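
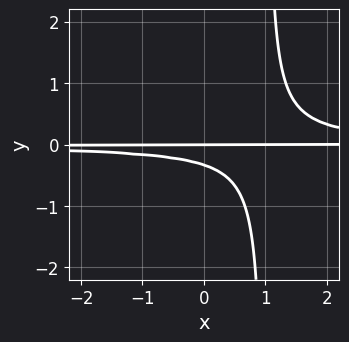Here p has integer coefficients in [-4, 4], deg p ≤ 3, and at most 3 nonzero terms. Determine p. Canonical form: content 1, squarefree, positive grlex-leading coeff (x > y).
3*x*y^2 - 3*y^2 - y

First, the degree is 3 — the shape is more complex than any degree-2 curve.
Then, observable constraints: every point of the x-axis in the box is on the curve; it crosses the y-axis at the gridline y = 0.
Finally, solving for integer coefficients yields p as stated.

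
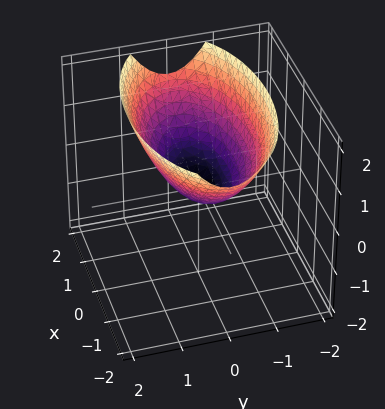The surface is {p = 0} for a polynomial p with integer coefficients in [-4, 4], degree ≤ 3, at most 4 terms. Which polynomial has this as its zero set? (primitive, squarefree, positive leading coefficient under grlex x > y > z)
x^2 + 3*y^2 - 3*z

1. The degree is 2 — a single bowl opening along one axis; a quadric.
2. Symmetries: mirror symmetry y ↦ −y ⇒ only even powers of y; mirror symmetry x ↦ −x ⇒ only even powers of x.
3. Against the integer gridlines: one z-axis crossing is at z = 0; it crosses the y-axis at the gridline y = 0; one x-axis crossing is at x = 0.
4. Solving for integer coefficients yields p as stated.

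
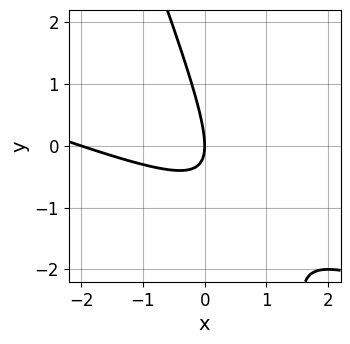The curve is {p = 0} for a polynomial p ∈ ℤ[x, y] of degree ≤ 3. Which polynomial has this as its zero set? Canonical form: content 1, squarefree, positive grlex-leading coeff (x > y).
(a) Degree: the shape is more complex than any degree-1 curve, so deg p = 2.
(b) Observable constraints: one y-axis crossing is at y = 0; the x-axis gridline crossings are at x ∈ {-2, 0}.
(c) Solving for integer coefficients yields p as stated.

x^2 + 3*x*y + y^2 + 2*x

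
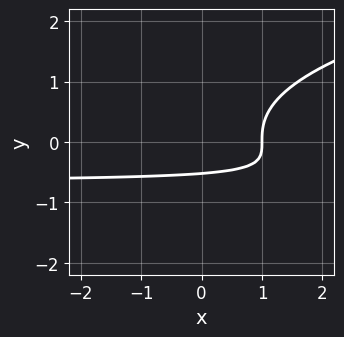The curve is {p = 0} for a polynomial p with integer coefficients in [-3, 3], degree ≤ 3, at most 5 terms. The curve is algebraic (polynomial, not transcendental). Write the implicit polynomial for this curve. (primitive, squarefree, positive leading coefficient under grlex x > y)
(a) Degree: a generic line meets the curve in up to 3 points, so deg p = 3.
(b) Reading off the gridlines: it crosses the x-axis at the gridline x = 1.
(c) The integer polynomial consistent with all of this is the stated p.

3*y^3 - 3*x*y - 2*x + 3*y + 2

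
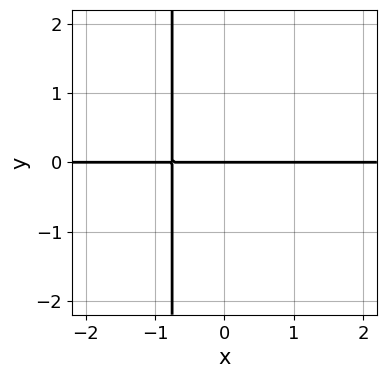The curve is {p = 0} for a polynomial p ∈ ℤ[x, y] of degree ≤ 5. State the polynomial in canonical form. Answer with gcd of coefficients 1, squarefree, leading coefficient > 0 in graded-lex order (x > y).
x^3*y - x^2*y + y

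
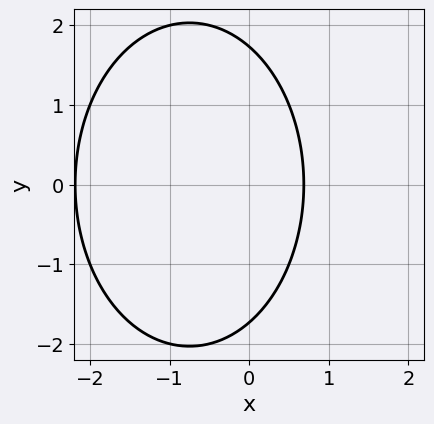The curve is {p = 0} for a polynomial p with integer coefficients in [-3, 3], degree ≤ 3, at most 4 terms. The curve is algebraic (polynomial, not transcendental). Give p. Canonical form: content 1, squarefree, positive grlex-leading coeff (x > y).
First, deg p = 2. The shape is more complex than any degree-1 curve.
Next, symmetries: mirror symmetry y ↦ −y ⇒ only even powers of y.
Finally, the integer polynomial consistent with all of this is the stated p.

2*x^2 + y^2 + 3*x - 3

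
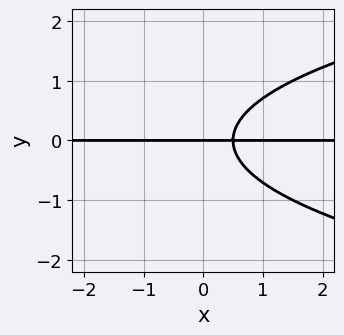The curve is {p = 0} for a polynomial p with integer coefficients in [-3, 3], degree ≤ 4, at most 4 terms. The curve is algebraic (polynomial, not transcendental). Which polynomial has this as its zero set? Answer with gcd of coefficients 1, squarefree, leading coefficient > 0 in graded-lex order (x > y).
(a) deg p = 3.
(b) Checking where it meets the axes: the visible x-axis segment lies entirely on the curve; one y-axis crossing is at y = 0.
(c) The integer polynomial consistent with all of this is the stated p.

2*y^3 - 2*x*y + y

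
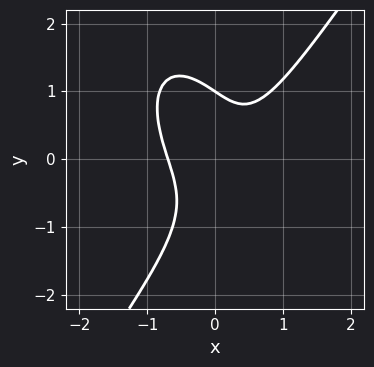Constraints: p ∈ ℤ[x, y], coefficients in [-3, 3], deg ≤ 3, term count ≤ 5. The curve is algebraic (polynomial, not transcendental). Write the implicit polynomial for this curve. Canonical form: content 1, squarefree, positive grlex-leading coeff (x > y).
3*x^3 - y^3 - 2*x*y + 1

First, degree: a generic line meets the curve in up to 3 points, so deg p = 3.
Then, from the visible intercepts: one y-axis crossing is at y = 1.
Finally, matching integer coefficients to the picture gives p.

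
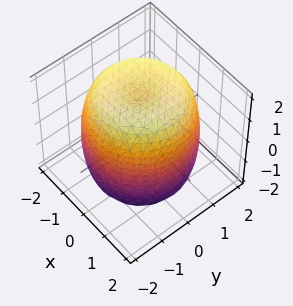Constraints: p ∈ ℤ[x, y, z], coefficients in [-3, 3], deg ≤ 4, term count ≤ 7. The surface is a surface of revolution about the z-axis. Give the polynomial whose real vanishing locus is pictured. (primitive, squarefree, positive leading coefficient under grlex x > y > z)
The degree is 4 — a generic line meets the surface in up to 4 points.
By symmetry, every cross-section ⟂ z is a circle, so x, y appear only via x² + y².
Observable constraints: a circular section at z = 2 has radius exactly 1.
Together with the visible shape, these determine p as stated.

x^4 + 2*x^2*y^2 + y^4 - 2*x^2 - 2*y^2 + z^2 - 3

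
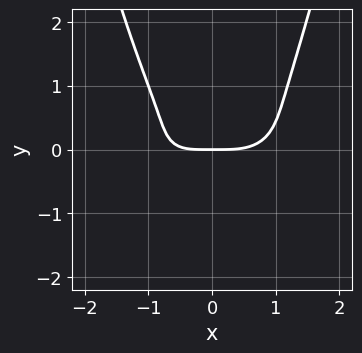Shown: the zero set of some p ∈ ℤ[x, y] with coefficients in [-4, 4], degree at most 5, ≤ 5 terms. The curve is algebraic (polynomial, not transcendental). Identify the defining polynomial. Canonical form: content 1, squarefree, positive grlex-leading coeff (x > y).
(a) Degree: a generic line meets the curve in up to 4 points, so deg p = 4.
(b) From the visible intercepts: one x-axis crossing is at x = 0; one y-axis crossing is at y = 0.
(c) These observations pin down the coefficients.

x^4 + 3*x^2*y^2 - 3*y^3 - x*y - 2*y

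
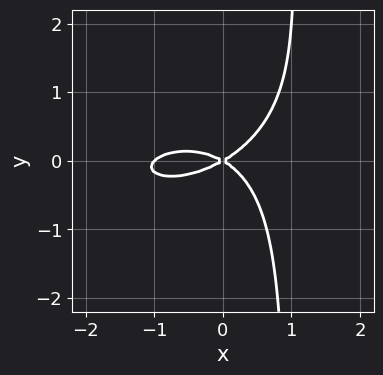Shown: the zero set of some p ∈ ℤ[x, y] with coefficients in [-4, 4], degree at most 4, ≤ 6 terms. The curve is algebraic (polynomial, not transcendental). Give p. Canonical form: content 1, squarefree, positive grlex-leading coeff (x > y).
x^3 - x^2*y + 3*x*y^2 + x^2 - 3*y^2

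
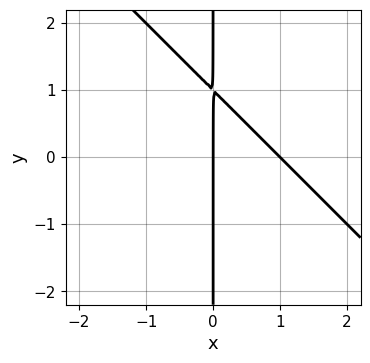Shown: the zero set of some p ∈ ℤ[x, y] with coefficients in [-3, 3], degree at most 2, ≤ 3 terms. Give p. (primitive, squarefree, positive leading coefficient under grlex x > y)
(a) deg p = 2. A generic line meets the curve in up to 2 points.
(b) From the axis intercepts and sections: among the integer gridlines, it crosses the x-axis at x ∈ {0, 1}; the visible y-axis segment lies entirely on the curve.
(c) Matching integer coefficients to the picture gives p.

x^2 + x*y - x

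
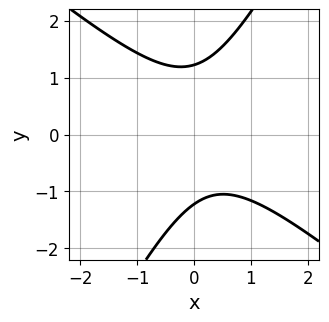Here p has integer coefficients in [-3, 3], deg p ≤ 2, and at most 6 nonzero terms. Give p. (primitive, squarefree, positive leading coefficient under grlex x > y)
(a) Degree: a generic line meets the curve in up to 2 points, so deg p = 2.
(b) Against the integer gridlines: the curve avoids every integer x-axis point in the box.
(c) The integer polynomial consistent with all of this is the stated p.

3*x^2 + 2*x*y - 2*y^2 - x + 3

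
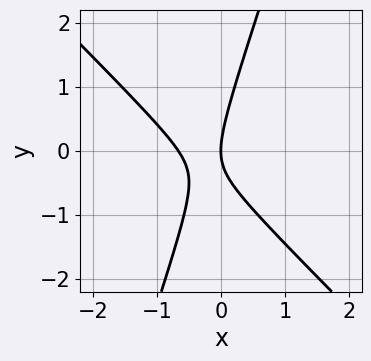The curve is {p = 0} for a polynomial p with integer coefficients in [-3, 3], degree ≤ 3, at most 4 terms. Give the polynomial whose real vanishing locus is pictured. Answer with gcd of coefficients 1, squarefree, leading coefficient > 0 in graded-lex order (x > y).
3*x^2 + 2*x*y - y^2 + 2*x

(a) The degree is 2 — no degree-1 curve has this shape.
(b) Reading off the gridlines: one x-axis crossing is at x = 0; it meets the y-axis at y = 0 (among the integer gridlines).
(c) Together with the visible shape, these determine p as stated.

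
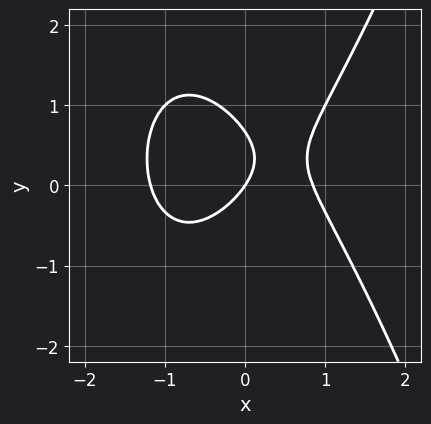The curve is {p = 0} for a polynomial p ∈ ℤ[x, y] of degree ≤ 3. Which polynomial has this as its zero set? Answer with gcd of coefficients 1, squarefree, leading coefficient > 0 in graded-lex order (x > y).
3*x^3 + x^2 - 3*y^2 - 3*x + 2*y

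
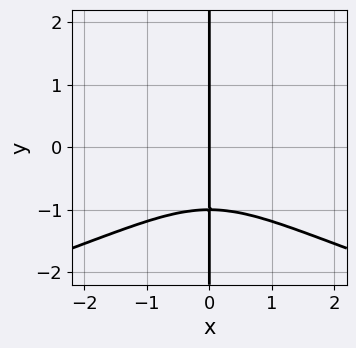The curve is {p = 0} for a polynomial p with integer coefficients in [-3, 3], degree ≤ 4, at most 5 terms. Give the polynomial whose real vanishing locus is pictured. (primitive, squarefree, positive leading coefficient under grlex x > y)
3*x*y^3 + 2*x^3 + 3*x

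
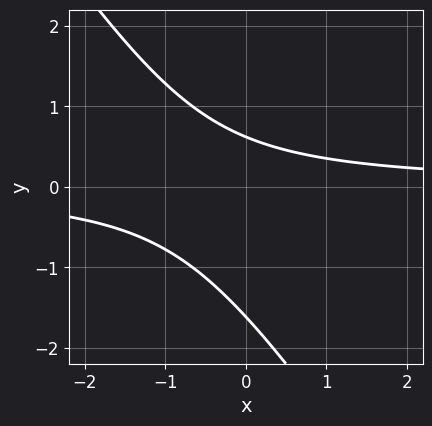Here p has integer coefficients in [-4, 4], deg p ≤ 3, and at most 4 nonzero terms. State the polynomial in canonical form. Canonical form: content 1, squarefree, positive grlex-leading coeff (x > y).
First, the degree is 2 — no degree-1 curve has this shape.
Then, against the integer gridlines: it misses every integer gridline on the x-axis.
Finally, matching integer coefficients to the picture gives p.

3*x*y + 2*y^2 + 2*y - 2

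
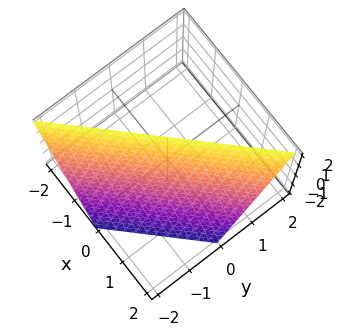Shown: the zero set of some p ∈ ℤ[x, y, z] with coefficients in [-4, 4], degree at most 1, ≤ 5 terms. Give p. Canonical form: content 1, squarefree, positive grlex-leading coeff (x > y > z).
2*x - 2*y + z - 2

First, deg p = 1. The surface is flat (a plane).
Next, observable constraints: it crosses the y-axis at the gridline y = -1; it crosses the z-axis at the gridline z = 2.
Finally, solving for integer coefficients yields p as stated. Check: (1, 0, 0) on the x-axis lies on the surface, and p(1, 0, 0) = 0. ✓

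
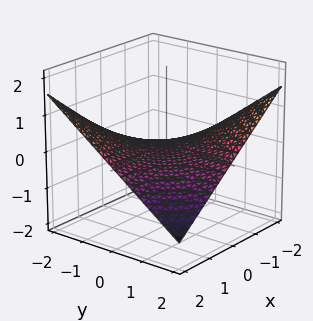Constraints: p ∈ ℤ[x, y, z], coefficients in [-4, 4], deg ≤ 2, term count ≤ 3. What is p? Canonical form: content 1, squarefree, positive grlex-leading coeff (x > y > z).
(a) The degree is 2 — a saddle surface; a quadric.
(b) From the axis intercepts and sections: it meets the z-axis at z = 0 (among the integer gridlines); every point of the x-axis in the box is on the surface; the visible y-axis segment lies entirely on the surface.
(c) Together with the visible shape, these determine p as stated.

x*y + 3*z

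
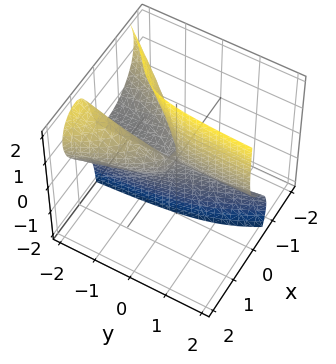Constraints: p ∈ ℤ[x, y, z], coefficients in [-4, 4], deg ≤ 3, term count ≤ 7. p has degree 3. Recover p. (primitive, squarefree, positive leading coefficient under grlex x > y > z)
3*x^3 + 3*x*y*z + 3*x*z^2 + 2*x*y - y*z

(a) Degree: a generic line meets the surface in up to 3 points, so deg p = 3.
(b) Reading off the gridlines: every point of the z-axis in the box is on the surface; it crosses the x-axis at the gridline x = 0.
(c) Matching integer coefficients to the picture gives p. Check: (0, -2, 0) on the y-axis lies on the surface, and p(0, -2, 0) = 0. ✓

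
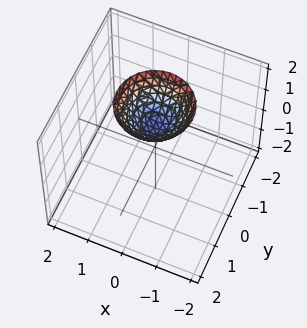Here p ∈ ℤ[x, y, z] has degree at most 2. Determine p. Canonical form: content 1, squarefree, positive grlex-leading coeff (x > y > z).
x^2 + y^2 - z + 1

1. The degree is 2 — a generic line meets the surface in up to 2 points.
2. Symmetry: the surface is invariant under rotation about z: p = q(x² + y², z).
3. From the visible intercepts: the surface avoids every integer y-axis point in the box; one z-axis crossing is at z = 1; a circular section at z = 2 has radius exactly 1.
4. Assembling these constraints gives the stated polynomial.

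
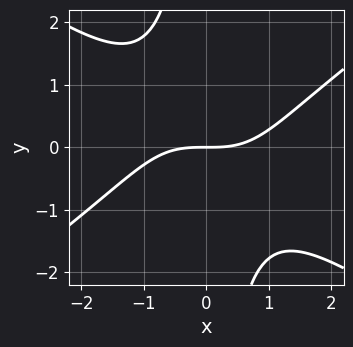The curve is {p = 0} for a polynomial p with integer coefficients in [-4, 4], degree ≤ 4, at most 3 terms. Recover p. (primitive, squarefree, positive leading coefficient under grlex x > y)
Degree: the shape is more complex than any degree-2 curve, so deg p = 3.
From the visible intercepts: it meets the y-axis at y = 0 (among the integer gridlines); it crosses the x-axis at the gridline x = 0.
Matching integer coefficients to the picture gives p.

x^3 - 2*x*y^2 - 3*y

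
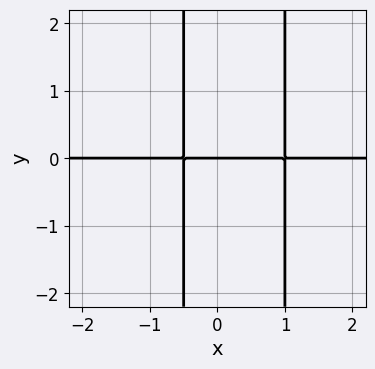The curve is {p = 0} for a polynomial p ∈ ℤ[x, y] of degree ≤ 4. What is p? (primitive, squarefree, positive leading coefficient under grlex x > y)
2*x^2*y - x*y - y

1. The degree is 3 — a generic line meets the curve in up to 3 points.
2. From the visible intercepts: the visible x-axis segment lies entirely on the curve; one y-axis crossing is at y = 0.
3. Together with the visible shape, these determine p as stated.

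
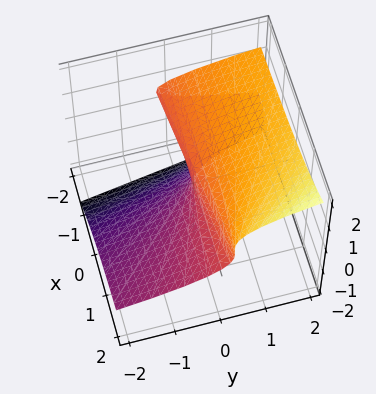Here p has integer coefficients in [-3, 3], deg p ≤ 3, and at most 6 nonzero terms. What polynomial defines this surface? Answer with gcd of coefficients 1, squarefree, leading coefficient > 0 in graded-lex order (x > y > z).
3*x*z^2 - 3*z^3 - 2*x*z + 3*y

deg p = 3. The shape is more complex than any degree-2 surface.
Checking where it meets the axes: it meets the y-axis at y = 0 (among the integer gridlines); every point of the x-axis in the box is on the surface.
The integer polynomial consistent with all of this is the stated p.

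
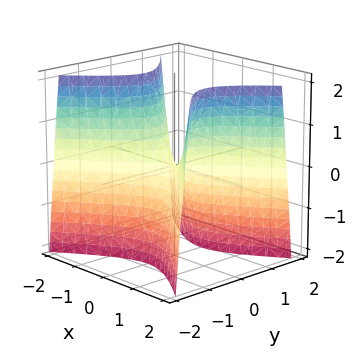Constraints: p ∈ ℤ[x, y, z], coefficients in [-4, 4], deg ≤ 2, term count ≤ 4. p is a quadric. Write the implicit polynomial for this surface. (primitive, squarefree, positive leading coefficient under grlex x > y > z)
2*x^2 - 3*y^2 - z

(a) deg p = 2.
(b) Symmetries: mirror symmetry x ↦ −x ⇒ only even powers of x; it's symmetric under y → −y, forcing even powers of y.
(c) Reading off the gridlines: it crosses the z-axis at the gridline z = 0; it crosses the x-axis at the gridline x = 0.
(d) The integer polynomial consistent with all of this is the stated p.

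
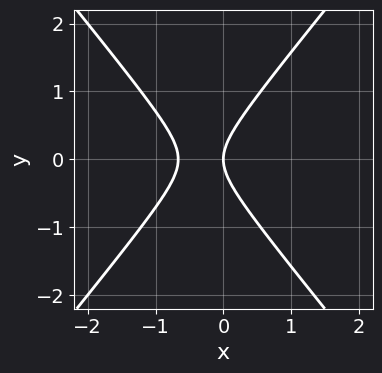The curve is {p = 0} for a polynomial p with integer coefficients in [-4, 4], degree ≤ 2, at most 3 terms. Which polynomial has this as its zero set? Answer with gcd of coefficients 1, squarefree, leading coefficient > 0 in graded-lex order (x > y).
First, degree: no degree-1 curve has this shape, so deg p = 2.
Then, symmetries: it's symmetric under y → −y, forcing even powers of y.
Next, from the axis intercepts and sections: it crosses the y-axis at the gridline y = 0; one x-axis crossing is at x = 0.
Finally, together with the visible shape, these determine p as stated.

3*x^2 - 2*y^2 + 2*x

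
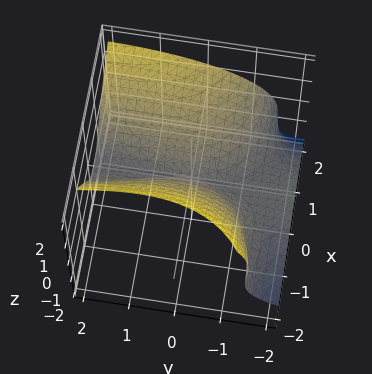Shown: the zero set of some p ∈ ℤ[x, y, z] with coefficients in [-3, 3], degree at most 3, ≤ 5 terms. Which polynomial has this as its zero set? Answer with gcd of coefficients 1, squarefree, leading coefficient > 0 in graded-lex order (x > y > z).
Degree: no degree-2 surface has this shape, so deg p = 3.
Reading off the gridlines: every point of the y-axis in the box is on the surface; it crosses the z-axis at the gridline z = 0; it crosses the x-axis at the gridline x = 0.
The integer polynomial consistent with all of this is the stated p.

2*x^2*y - 2*x*z^2 - y^2*z - 2*z^3 + 3*x^2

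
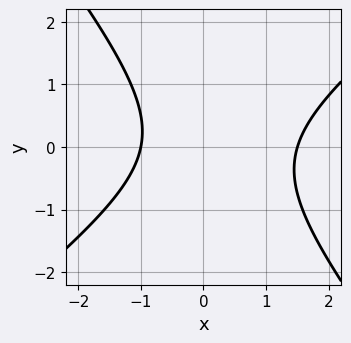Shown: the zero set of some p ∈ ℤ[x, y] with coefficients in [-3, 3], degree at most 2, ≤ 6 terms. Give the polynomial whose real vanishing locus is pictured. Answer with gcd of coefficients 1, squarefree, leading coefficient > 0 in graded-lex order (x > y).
2*x^2 - x*y - 2*y^2 - x - 3

deg p = 2. A generic line meets the curve in up to 2 points.
Checking where it meets the axes: one x-axis crossing is at x = -1; the curve avoids every integer y-axis point in the box.
Putting this together gives p.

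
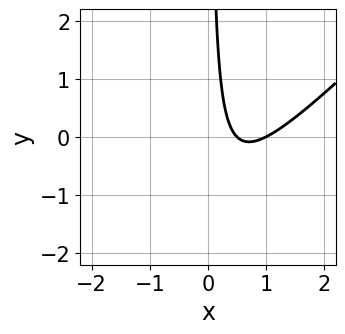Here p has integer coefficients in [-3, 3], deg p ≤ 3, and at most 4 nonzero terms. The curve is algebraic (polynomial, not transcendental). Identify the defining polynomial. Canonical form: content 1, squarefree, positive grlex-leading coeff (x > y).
2*x^2 - 2*x*y - 3*x + 1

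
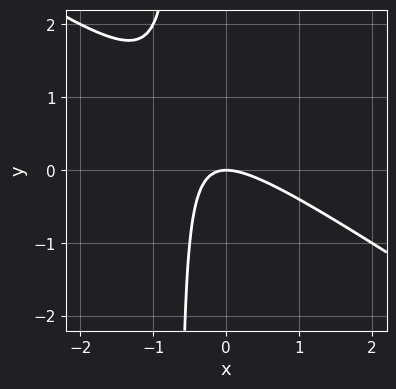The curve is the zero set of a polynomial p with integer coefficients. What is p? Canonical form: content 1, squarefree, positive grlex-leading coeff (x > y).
2*x^2 + 3*x*y + 2*y

(a) Degree: no degree-1 curve has this shape, so deg p = 2.
(b) Against the integer gridlines: it meets the x-axis at x = 0 (among the integer gridlines); it crosses the y-axis at the gridline y = 0.
(c) The integer polynomial consistent with all of this is the stated p.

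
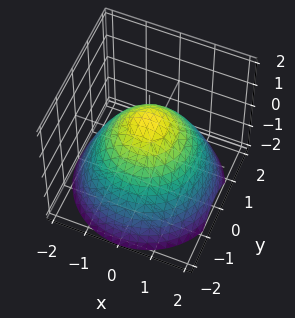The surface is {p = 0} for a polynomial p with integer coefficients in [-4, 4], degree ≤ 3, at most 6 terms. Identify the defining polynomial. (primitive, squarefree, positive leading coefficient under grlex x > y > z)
1. The degree is 2 — the shape is more complex than any degree-1 surface.
2. Symmetries: every cross-section ⟂ z is a circle, so x, y appear only via x² + y².
3. Against the integer gridlines: a circular section at z = -1 has radius between 1 and 2; one z-axis crossing is at z = 1.
4. These observations pin down the coefficients.

2*x^2 + 2*y^2 + 3*z - 3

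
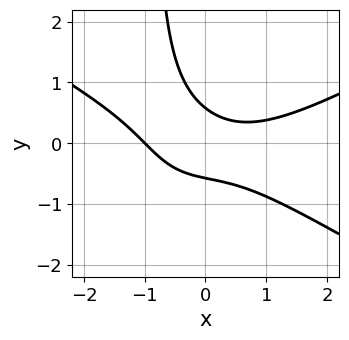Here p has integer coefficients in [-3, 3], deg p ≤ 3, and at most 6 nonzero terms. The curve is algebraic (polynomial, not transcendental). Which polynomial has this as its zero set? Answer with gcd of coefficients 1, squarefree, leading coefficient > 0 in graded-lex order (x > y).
(a) Degree: no degree-2 curve has this shape, so deg p = 3.
(b) Against the integer gridlines: one x-axis crossing is at x = -1.
(c) Matching integer coefficients to the picture gives p.

x^3 - 3*x*y^2 - 3*x*y - 3*y^2 + 1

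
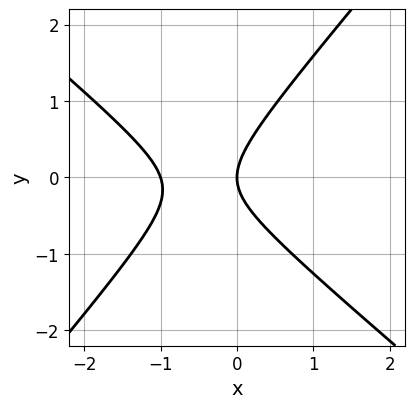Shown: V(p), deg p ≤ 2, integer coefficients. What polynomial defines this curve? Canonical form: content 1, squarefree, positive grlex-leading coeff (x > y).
1. Degree: the shape is more complex than any degree-1 curve, so deg p = 2.
2. Observable constraints: one y-axis crossing is at y = 0; the x-axis gridline crossings are at x ∈ {-1, 0}.
3. Matching integer coefficients to the picture gives p.

3*x^2 + x*y - 3*y^2 + 3*x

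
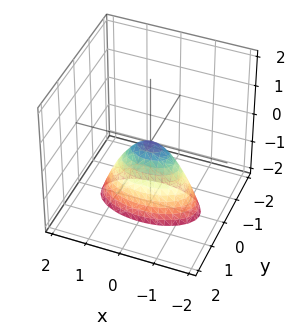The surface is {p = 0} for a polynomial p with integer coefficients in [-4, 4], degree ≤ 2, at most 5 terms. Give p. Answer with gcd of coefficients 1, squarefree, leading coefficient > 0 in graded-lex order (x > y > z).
x^2 + 3*y^2 + z

First, the degree is 2 — a paraboloid; a quadric.
Then, symmetries: it's symmetric under x → −x, forcing even powers of x; mirror symmetry y ↦ −y ⇒ only even powers of y.
Then, from the visible intercepts: one x-axis crossing is at x = 0; it meets the z-axis at z = 0 (among the integer gridlines); it crosses the y-axis at the gridline y = 0.
Finally, these observations pin down the coefficients.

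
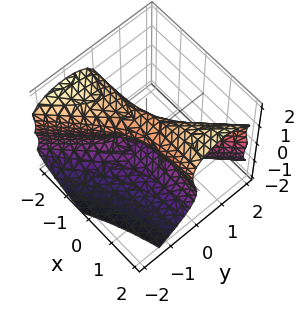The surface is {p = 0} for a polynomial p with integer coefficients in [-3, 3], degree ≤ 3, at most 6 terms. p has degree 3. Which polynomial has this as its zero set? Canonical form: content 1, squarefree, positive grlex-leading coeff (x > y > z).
1. deg p = 3. No degree-2 surface has this shape.
2. Checking where it meets the axes: one y-axis crossing is at y = 0; every point of the x-axis in the box is on the surface.
3. Fitting integer coefficients to these (and the overall shape) gives p. Check: (0, 0, -1) on the z-axis lies on the surface, and p(0, 0, -1) = 0. ✓

z^3 - 2*x*y + 2*y^2 - z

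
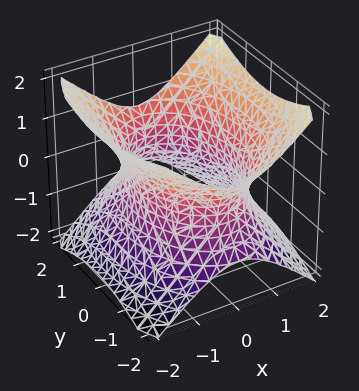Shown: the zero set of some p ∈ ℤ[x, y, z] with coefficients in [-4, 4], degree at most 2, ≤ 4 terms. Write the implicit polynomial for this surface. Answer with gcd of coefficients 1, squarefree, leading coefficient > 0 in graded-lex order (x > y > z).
Degree: one connected sheet with a waist; a quadric, so deg p = 2.
Symmetries: it's symmetric under z → −z, forcing even powers of z; mirror symmetry y ↦ −y ⇒ only even powers of y; mirror symmetry x ↦ −x ⇒ only even powers of x.
Checking where it meets the axes: it misses every integer gridline on the z-axis.
These observations pin down the coefficients.

2*x^2 + y^2 - 2*z^2 - 3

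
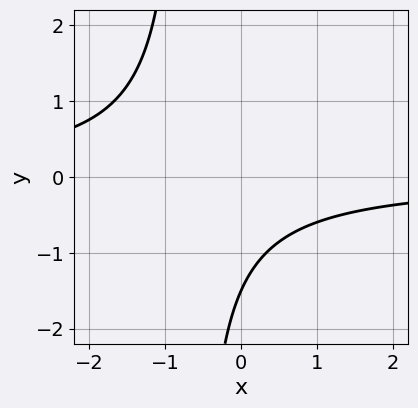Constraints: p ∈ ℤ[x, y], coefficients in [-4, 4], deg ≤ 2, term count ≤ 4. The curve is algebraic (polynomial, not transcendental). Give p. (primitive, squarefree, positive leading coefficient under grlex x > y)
The degree is 2 — a generic line meets the curve in up to 2 points.
Observable constraints: the curve avoids every integer x-axis point in the box.
Fitting integer coefficients to these (and the overall shape) gives p.

3*x*y + 2*y + 3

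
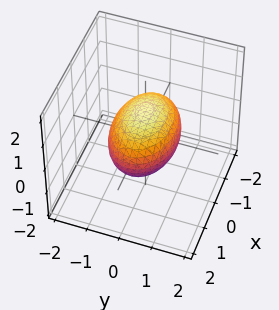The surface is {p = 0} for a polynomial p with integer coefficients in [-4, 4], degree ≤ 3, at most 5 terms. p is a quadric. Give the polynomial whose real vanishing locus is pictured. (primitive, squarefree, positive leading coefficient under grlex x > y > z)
Degree: bounded and convex; a quadric, so deg p = 2.
Symmetries: the x ↦ −x reflection is a symmetry, so x appears only in even powers; mirror symmetry z ↦ −z ⇒ only even powers of z; the y ↦ −y reflection is a symmetry, so y appears only in even powers.
Against the integer gridlines: the z-axis gridline crossings are at z ∈ {-1, 1}; among the integer gridlines, it crosses the y-axis at y ∈ {-1, 1}.
Putting this together gives p.

x^2 + 2*y^2 + 2*z^2 - 2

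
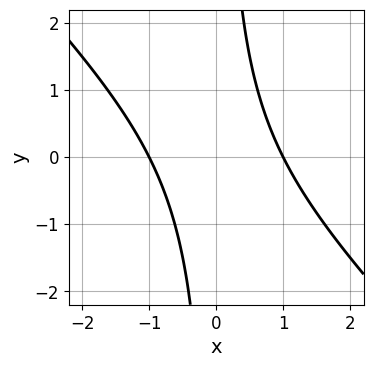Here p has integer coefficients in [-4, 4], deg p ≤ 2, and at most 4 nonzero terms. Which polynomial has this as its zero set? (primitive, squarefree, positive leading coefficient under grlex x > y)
x^2 + x*y - 1

(a) deg p = 2.
(b) From the visible intercepts: it misses every integer gridline on the y-axis; the x-axis gridline crossings are at x ∈ {-1, 1}.
(c) Solving for integer coefficients yields p as stated.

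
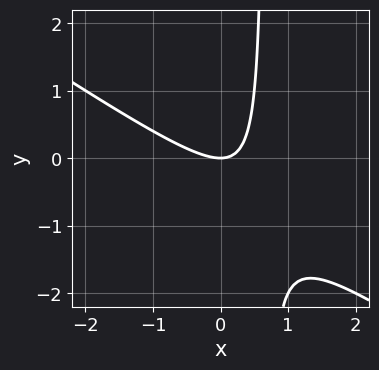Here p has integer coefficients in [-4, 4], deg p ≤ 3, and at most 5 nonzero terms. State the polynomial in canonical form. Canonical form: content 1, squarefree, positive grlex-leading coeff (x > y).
The degree is 2 — a generic line meets the curve in up to 2 points.
Reading off the gridlines: one y-axis crossing is at y = 0; one x-axis crossing is at x = 0.
Assembling these constraints gives the stated polynomial.

2*x^2 + 3*x*y - 2*y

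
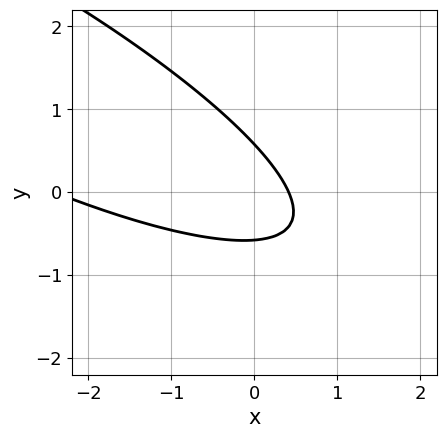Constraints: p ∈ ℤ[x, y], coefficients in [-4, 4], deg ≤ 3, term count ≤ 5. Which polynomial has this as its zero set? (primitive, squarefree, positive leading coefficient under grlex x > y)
1. Degree: no degree-1 curve has this shape, so deg p = 2.
2. Putting this together gives p.

x^2 + 3*x*y + 3*y^2 + 2*x - 1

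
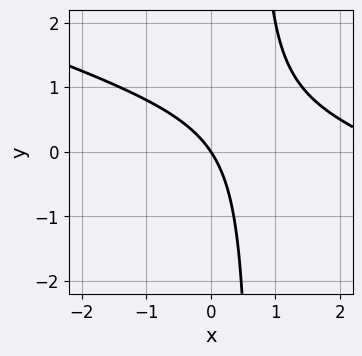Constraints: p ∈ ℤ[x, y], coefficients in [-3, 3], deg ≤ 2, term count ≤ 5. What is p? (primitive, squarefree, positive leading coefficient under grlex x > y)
(a) Degree: the shape is more complex than any degree-1 curve, so deg p = 2.
(b) Observable constraints: it crosses the x-axis at the gridline x = 0; one y-axis crossing is at y = 0.
(c) Putting this together gives p.

x^2 + 3*x*y - 3*x - 2*y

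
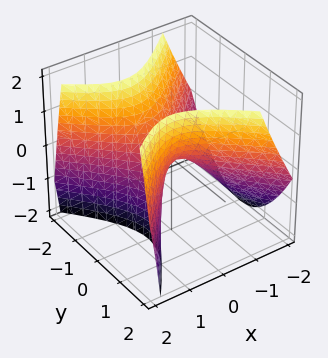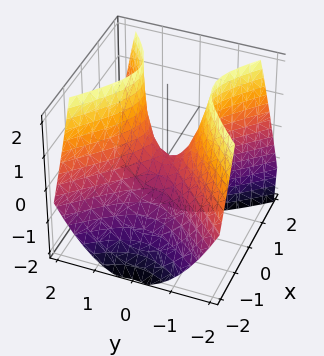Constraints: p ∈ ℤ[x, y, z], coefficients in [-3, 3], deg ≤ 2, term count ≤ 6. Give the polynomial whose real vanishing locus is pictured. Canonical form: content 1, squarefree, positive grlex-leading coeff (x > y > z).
(a) Degree: the shape is more complex than any degree-1 surface, so deg p = 2.
(b) Against the integer gridlines: it meets the z-axis at z = 0 (among the integer gridlines); one y-axis crossing is at y = 0; one x-axis crossing is at x = 0.
(c) Together with the visible shape, these determine p as stated.

3*x^2 - 2*x*z - 3*y^2 + 2*z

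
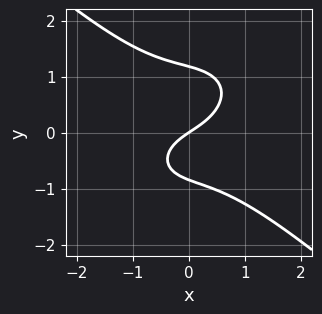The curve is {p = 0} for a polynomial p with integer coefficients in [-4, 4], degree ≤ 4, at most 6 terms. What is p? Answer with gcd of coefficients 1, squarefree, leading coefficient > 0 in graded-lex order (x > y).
2*x^3 + 3*y^3 - y^2 + 2*x - 3*y

1. Degree: no degree-2 curve has this shape, so deg p = 3.
2. From the axis intercepts and sections: it crosses the x-axis at the gridline x = 0; it meets the y-axis at y = 0 (among the integer gridlines).
3. Together with the visible shape, these determine p as stated.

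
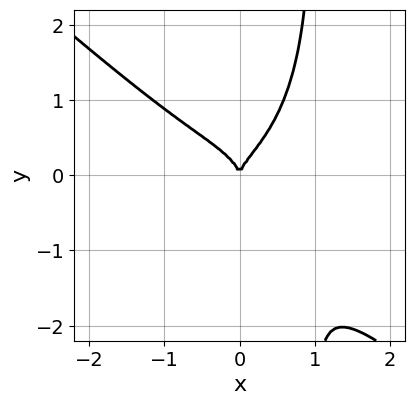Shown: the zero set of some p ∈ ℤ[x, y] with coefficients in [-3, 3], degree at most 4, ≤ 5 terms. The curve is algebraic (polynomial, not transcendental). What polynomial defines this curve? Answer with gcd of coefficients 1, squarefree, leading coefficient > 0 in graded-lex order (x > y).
3*x^4 + x^3*y + 3*x*y^3 - 3*y^3 + 2*x^2

First, deg p = 4. A generic line meets the curve in up to 4 points.
Next, against the integer gridlines: it meets the y-axis at y = 0 (among the integer gridlines); it crosses the x-axis at the gridline x = 0.
Finally, together with the visible shape, these determine p as stated.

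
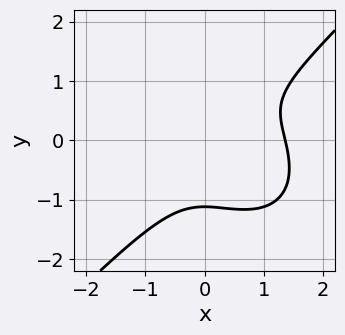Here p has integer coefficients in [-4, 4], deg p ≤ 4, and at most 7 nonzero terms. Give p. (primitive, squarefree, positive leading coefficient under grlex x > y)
1. The degree is 3 — a generic line meets the curve in up to 3 points.
2. Solving for integer coefficients yields p as stated.

3*x^3 - 3*y^3 - 3*x^2 + 2*y - 2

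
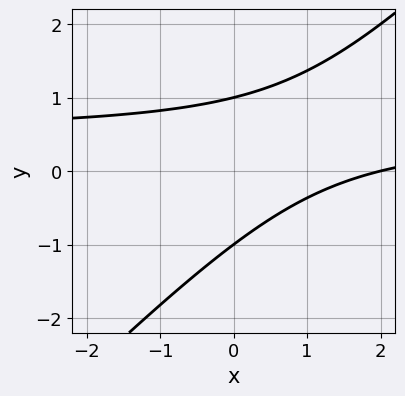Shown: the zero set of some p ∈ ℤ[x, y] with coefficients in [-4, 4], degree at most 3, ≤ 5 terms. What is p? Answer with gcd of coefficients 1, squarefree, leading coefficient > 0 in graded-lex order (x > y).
2*x*y - 2*y^2 - x + 2

deg p = 2.
From the axis intercepts and sections: it meets the x-axis at x = 2 (among the integer gridlines); among the integer gridlines, it crosses the y-axis at y ∈ {-1, 1}.
Matching integer coefficients to the picture gives p.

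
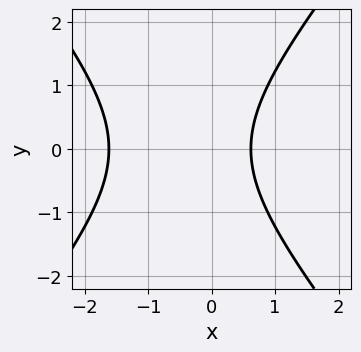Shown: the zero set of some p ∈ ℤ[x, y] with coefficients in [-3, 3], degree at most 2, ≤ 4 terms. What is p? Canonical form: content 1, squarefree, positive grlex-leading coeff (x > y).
3*x^2 - 2*y^2 + 3*x - 3

The degree is 2 — a generic line meets the curve in up to 2 points.
Symmetries: it's symmetric under y → −y, forcing even powers of y.
From the axis intercepts and sections: it misses every integer gridline on the y-axis.
Together with the visible shape, these determine p as stated.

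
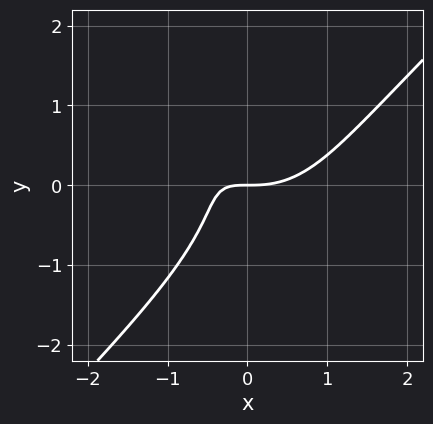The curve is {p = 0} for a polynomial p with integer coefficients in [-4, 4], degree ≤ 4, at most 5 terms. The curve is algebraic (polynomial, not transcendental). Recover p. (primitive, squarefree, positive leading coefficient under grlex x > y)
deg p = 3. The shape is more complex than any degree-2 curve.
Reading off the gridlines: one y-axis crossing is at y = 0; one x-axis crossing is at x = 0.
Putting this together gives p.

2*x^3 - 2*y^3 - 3*x*y - 2*y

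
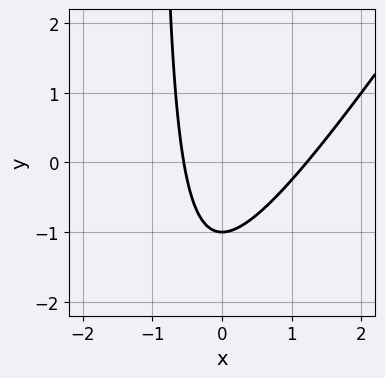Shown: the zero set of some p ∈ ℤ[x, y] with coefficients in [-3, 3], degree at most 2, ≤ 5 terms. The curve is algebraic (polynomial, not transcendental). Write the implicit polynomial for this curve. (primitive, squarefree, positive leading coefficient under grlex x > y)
3*x^2 - 2*x*y - 2*x - 2*y - 2

First, degree: a generic line meets the curve in up to 2 points, so deg p = 2.
Then, checking where it meets the axes: it crosses the y-axis at the gridline y = -1.
Finally, putting this together gives p.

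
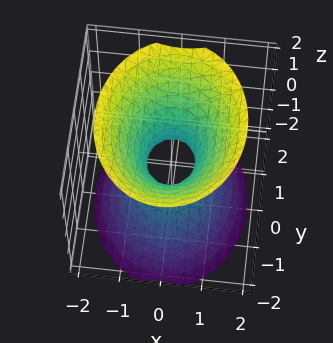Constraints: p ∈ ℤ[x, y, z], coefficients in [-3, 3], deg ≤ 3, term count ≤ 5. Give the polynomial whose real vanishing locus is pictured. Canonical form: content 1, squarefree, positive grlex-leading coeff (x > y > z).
1. Degree: one connected sheet with a waist; a quadric, so deg p = 2.
2. Symmetries: the z ↦ −z reflection is a symmetry, so z appears only in even powers; the y ↦ −y reflection is a symmetry, so y appears only in even powers; it's symmetric under x → −x, forcing even powers of x.
3. From the visible intercepts: no z-intercept at any integer in the box.
4. Assembling these constraints gives the stated polynomial.

3*x^2 + 2*y^2 - 2*z^2 - 1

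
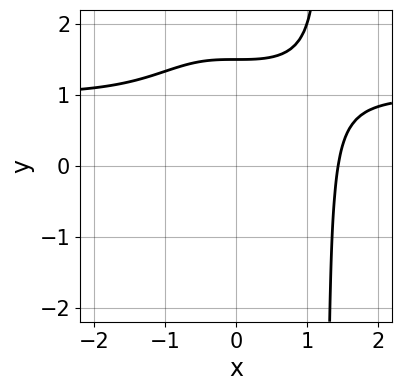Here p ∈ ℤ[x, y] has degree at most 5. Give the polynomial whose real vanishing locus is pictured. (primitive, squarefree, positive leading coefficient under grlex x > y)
x^3*y - x^3 - 2*y + 3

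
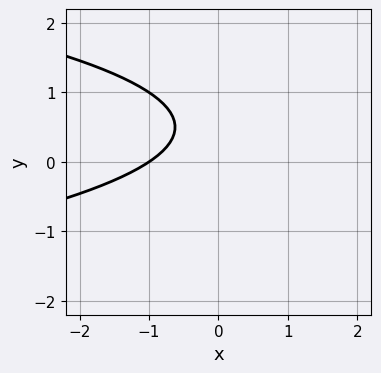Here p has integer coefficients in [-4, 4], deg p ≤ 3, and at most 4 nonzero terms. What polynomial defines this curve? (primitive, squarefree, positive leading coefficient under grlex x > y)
(a) The degree is 2 — the shape is more complex than any degree-1 curve.
(b) From the axis intercepts and sections: one x-axis crossing is at x = -1; it misses every integer gridline on the y-axis.
(c) Together with the visible shape, these determine p as stated.

3*y^2 + 2*x - 3*y + 2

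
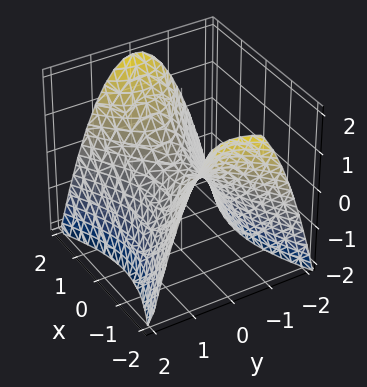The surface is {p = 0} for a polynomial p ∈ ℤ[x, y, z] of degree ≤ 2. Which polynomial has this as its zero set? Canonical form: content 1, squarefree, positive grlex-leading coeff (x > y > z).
x^2 - 2*y^2 - 2*z

First, the degree is 2 — a saddle surface; a quadric.
Then, symmetries: it's symmetric under x → −x, forcing even powers of x; mirror symmetry y ↦ −y ⇒ only even powers of y.
Then, from the axis intercepts and sections: it meets the z-axis at z = 0 (among the integer gridlines); it crosses the x-axis at the gridline x = 0.
Finally, putting this together gives p.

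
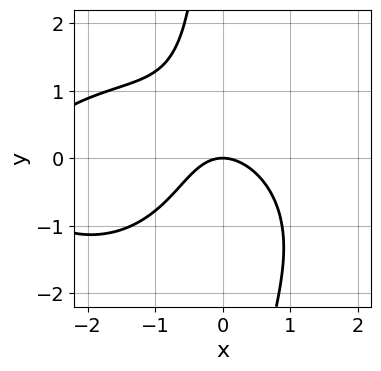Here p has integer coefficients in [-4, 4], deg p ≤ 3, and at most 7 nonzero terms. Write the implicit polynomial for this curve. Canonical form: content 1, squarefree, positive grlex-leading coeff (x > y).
First, deg p = 3. A generic line meets the curve in up to 3 points.
Next, checking where it meets the axes: it crosses the y-axis at the gridline y = 0; it meets the x-axis at x = 0 (among the integer gridlines).
Finally, solving for integer coefficients yields p as stated.

x^3 + 2*x*y^2 + 3*x^2 + 2*x*y + 3*y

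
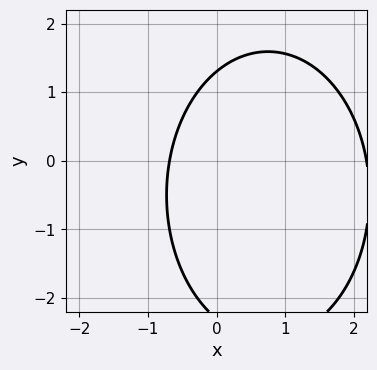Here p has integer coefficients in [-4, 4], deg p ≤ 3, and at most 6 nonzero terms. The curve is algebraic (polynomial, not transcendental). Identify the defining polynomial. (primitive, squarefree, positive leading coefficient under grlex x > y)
2*x^2 + y^2 - 3*x + y - 3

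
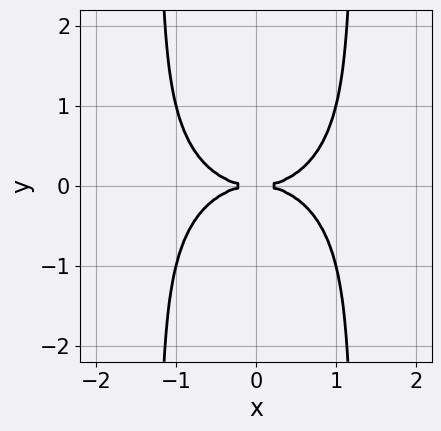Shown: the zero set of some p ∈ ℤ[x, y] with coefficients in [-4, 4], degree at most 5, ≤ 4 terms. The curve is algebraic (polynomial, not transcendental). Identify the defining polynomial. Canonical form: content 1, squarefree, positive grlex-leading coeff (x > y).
x^4 + 2*x^2*y^2 - 3*y^2

First, degree: no degree-3 curve has this shape, so deg p = 4.
Next, symmetries: mirror symmetry x ↦ −x ⇒ only even powers of x; the y ↦ −y reflection is a symmetry, so y appears only in even powers.
Then, against the integer gridlines: one y-axis crossing is at y = 0; it crosses the x-axis at the gridline x = 0.
Finally, putting this together gives p.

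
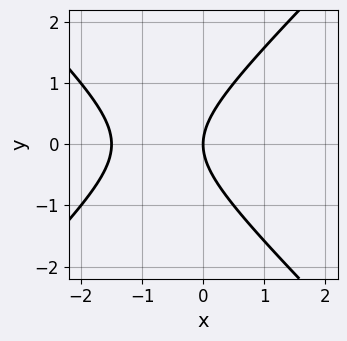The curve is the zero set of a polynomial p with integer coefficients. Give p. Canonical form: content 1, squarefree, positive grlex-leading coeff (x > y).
1. The degree is 2 — the shape is more complex than any degree-1 curve.
2. Symmetries: the y ↦ −y reflection is a symmetry, so y appears only in even powers.
3. Reading off the gridlines: one x-axis crossing is at x = 0; it crosses the y-axis at the gridline y = 0.
4. The integer polynomial consistent with all of this is the stated p.

2*x^2 - 2*y^2 + 3*x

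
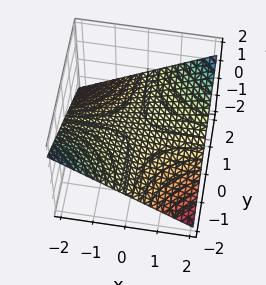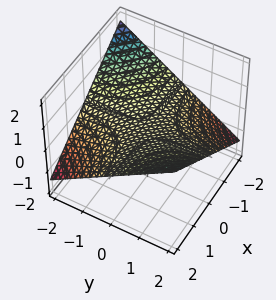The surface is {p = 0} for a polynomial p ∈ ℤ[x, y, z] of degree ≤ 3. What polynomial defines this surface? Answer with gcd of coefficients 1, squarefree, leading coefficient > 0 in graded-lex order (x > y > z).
x*y - 3*z

1. The degree is 2 — a hyperbolic paraboloid; a quadric.
2. From the visible intercepts: every point of the y-axis in the box is on the surface; it meets the z-axis at z = 0 (among the integer gridlines).
3. Together with the visible shape, these determine p as stated. Check: (2, 0, 0) on the x-axis lies on the surface, and p(2, 0, 0) = 0. ✓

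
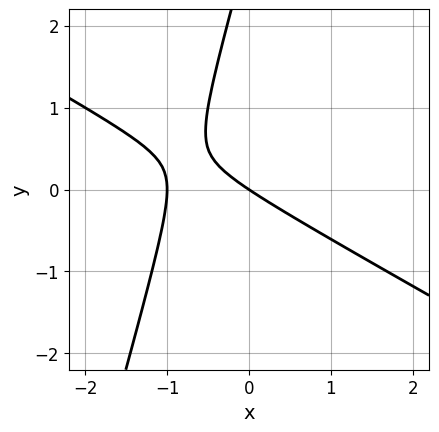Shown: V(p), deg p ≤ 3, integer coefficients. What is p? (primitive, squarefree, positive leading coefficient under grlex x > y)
Degree: the shape is more complex than any degree-1 curve, so deg p = 2.
From the axis intercepts and sections: it crosses the y-axis at the gridline y = 0; among the integer gridlines, it crosses the x-axis at x ∈ {-1, 0}.
Putting this together gives p.

2*x^2 + 3*x*y - y^2 + 2*x + 3*y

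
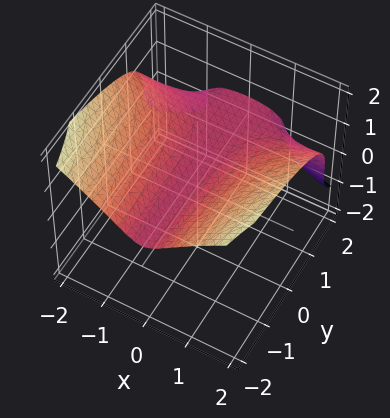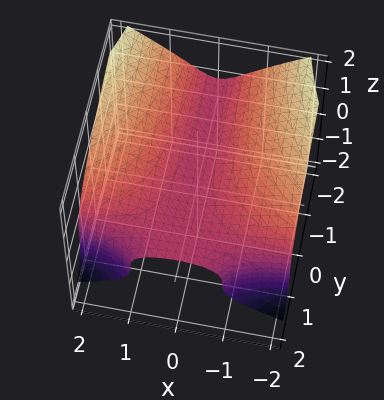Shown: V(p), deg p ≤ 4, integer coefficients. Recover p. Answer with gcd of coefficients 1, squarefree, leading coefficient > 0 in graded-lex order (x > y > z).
First, deg p = 3. The shape is more complex than any degree-2 surface.
Next, from the visible intercepts: no y-intercept at any integer in the box; the surface avoids every integer x-axis point in the box.
Finally, matching integer coefficients to the picture gives p.

2*x^2*y + 3*z^3 - 3*x^2 - 1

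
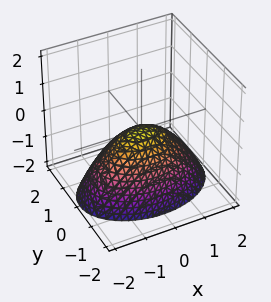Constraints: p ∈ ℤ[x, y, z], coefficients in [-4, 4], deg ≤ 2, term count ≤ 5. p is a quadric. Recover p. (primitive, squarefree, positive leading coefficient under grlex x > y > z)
First, deg p = 2. A single bowl opening along one axis; a quadric.
Then, symmetries: the x ↦ −x reflection is a symmetry, so x appears only in even powers; the y ↦ −y reflection is a symmetry, so y appears only in even powers.
Then, from the axis intercepts and sections: it meets the y-axis at y = 0 (among the integer gridlines); one z-axis crossing is at z = 0; it crosses the x-axis at the gridline x = 0.
Finally, fitting integer coefficients to these (and the overall shape) gives p.

x^2 + 2*y^2 + 2*z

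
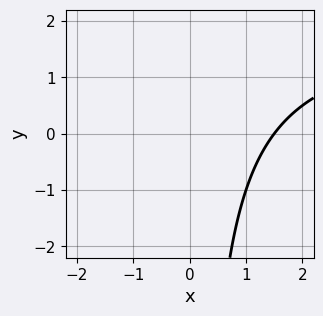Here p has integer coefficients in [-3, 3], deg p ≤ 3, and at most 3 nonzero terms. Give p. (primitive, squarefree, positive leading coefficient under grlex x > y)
1. The degree is 2 — no degree-1 curve has this shape.
2. Checking where it meets the axes: it misses every integer gridline on the y-axis.
3. Assembling these constraints gives the stated polynomial.

x*y - 2*x + 3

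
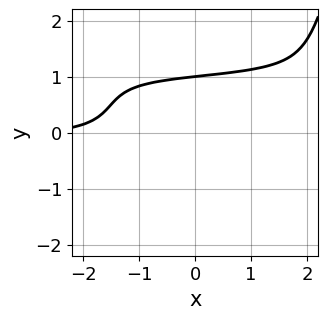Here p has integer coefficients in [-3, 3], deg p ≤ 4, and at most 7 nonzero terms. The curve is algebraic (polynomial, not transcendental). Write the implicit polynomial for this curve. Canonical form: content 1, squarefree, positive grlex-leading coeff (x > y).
First, the degree is 4 — a generic line meets the curve in up to 4 points.
Next, against the integer gridlines: no x-intercept at any integer in the box; it meets the y-axis at y = 1 (among the integer gridlines).
Finally, these observations pin down the coefficients.

2*x^2*y^2 - 2*x^2*y - 3*y^3 + x + 3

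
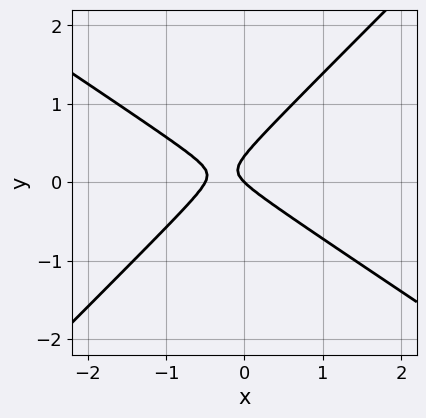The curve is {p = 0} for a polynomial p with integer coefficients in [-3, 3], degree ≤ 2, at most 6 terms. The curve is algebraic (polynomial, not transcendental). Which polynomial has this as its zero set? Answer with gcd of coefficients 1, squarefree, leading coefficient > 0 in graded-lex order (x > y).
First, deg p = 2. The shape is more complex than any degree-1 curve.
Next, reading off the gridlines: it crosses the x-axis at the gridline x = 0; it meets the y-axis at y = 0 (among the integer gridlines).
Finally, the integer polynomial consistent with all of this is the stated p.

2*x^2 + x*y - 3*y^2 + x + y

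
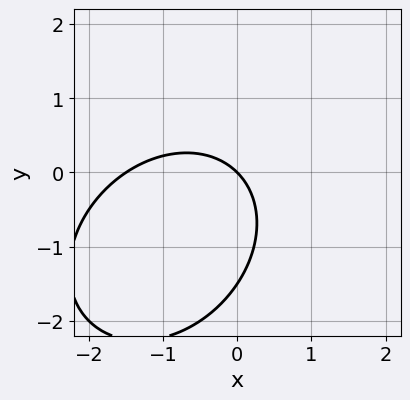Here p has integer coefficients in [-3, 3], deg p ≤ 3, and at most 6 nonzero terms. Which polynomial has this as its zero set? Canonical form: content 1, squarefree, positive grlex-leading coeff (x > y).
deg p = 2. No degree-1 curve has this shape.
Against the integer gridlines: it meets the y-axis at y = 0 (among the integer gridlines); it meets the x-axis at x = 0 (among the integer gridlines).
The integer polynomial consistent with all of this is the stated p.

2*x^2 - x*y + 2*y^2 + 3*x + 3*y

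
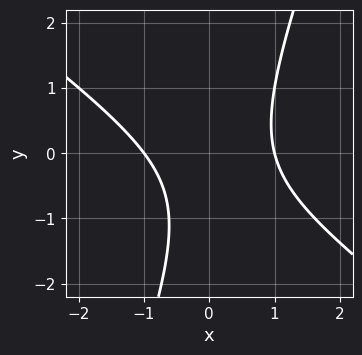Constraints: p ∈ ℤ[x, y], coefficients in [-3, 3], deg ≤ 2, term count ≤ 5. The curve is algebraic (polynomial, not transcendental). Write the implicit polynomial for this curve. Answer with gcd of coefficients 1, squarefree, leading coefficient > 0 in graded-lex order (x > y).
2*x^2 + 2*x*y - y^2 - y - 2

(a) Degree: a generic line meets the curve in up to 2 points, so deg p = 2.
(b) Reading off the gridlines: the x-axis gridline crossings are at x ∈ {-1, 1}; it misses every integer gridline on the y-axis.
(c) These observations pin down the coefficients.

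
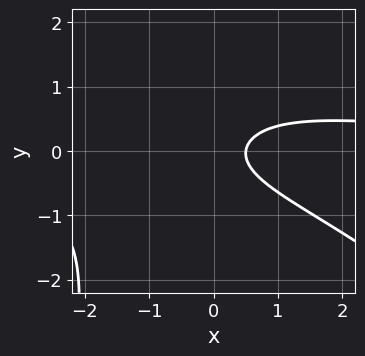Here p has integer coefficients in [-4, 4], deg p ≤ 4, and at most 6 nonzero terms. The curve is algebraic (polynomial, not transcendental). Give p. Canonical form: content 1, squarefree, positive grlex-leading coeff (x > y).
x^2*y + x*y^2 + 3*y^2 - 2*x + 1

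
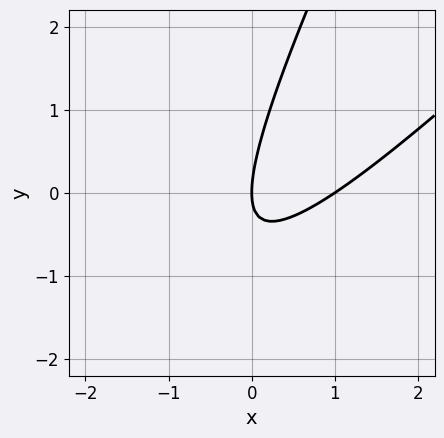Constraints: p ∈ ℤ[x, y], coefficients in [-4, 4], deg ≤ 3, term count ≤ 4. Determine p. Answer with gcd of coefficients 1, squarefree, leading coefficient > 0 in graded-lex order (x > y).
1. The degree is 2 — a generic line meets the curve in up to 2 points.
2. Checking where it meets the axes: among the integer gridlines, it crosses the x-axis at x ∈ {0, 1}; it crosses the y-axis at the gridline y = 0.
3. Solving for integer coefficients yields p as stated.

2*x^2 - 3*x*y + y^2 - 2*x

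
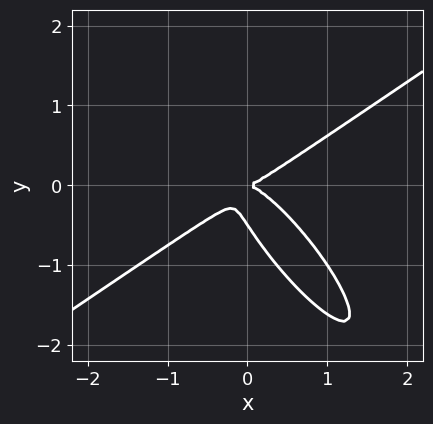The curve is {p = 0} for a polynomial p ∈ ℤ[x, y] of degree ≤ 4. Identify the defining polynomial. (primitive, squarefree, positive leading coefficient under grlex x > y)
First, degree: the shape is more complex than any degree-2 curve, so deg p = 3.
Then, against the integer gridlines: it meets the y-axis at y = 0 (among the integer gridlines); it crosses the x-axis at the gridline x = 0.
Finally, these observations pin down the coefficients.

2*x^3 - 3*x*y^2 - 2*y^3 - y^2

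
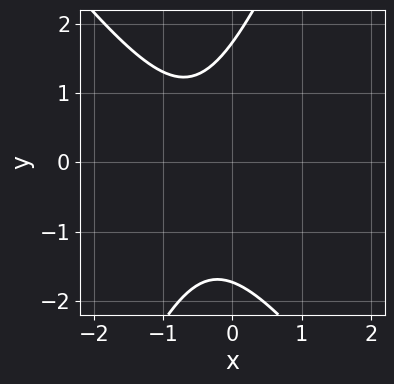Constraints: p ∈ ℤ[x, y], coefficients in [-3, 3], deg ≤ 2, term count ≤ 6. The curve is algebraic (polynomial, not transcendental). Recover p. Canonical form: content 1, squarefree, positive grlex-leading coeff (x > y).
3*x^2 + x*y - y^2 + 3*x + 3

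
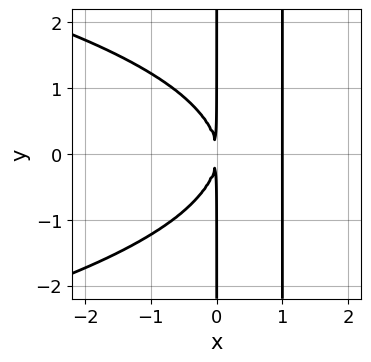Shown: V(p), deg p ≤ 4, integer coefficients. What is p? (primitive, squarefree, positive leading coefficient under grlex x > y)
2*x^2*y^2 + 3*x^3 - 2*x*y^2 - 3*x^2

First, degree: the shape is more complex than any degree-3 curve, so deg p = 4.
Next, symmetries: it's symmetric under y → −y, forcing even powers of y.
Then, from the visible intercepts: every point of the y-axis in the box is on the curve; it crosses the x-axis at the gridline x = 1.
Finally, together with the visible shape, these determine p as stated.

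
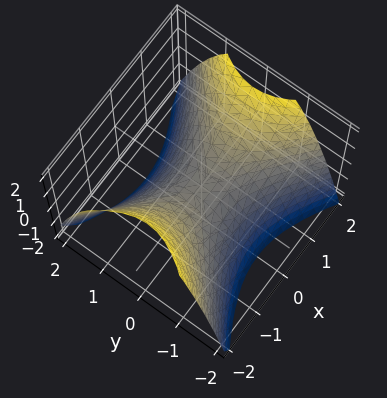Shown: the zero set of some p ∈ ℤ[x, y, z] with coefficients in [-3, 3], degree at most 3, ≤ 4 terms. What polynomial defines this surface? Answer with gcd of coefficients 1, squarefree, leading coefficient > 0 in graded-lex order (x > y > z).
2*x^2 - 3*y^2 - 3*z

(a) Degree: a hyperbolic paraboloid; a quadric, so deg p = 2.
(b) Symmetries: the y ↦ −y reflection is a symmetry, so y appears only in even powers; it's symmetric under x → −x, forcing even powers of x.
(c) From the axis intercepts and sections: it meets the z-axis at z = 0 (among the integer gridlines); it meets the y-axis at y = 0 (among the integer gridlines); it crosses the x-axis at the gridline x = 0.
(d) The integer polynomial consistent with all of this is the stated p.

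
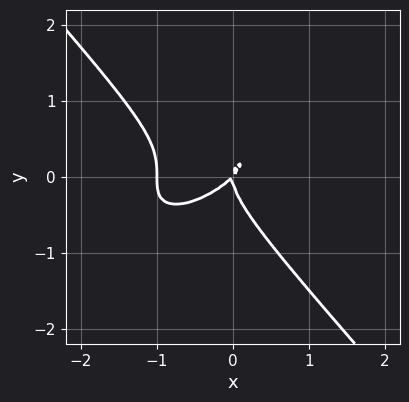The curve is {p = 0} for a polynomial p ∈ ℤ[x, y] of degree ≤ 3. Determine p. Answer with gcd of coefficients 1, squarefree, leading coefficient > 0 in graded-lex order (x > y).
The degree is 3 — a generic line meets the curve in up to 3 points.
From the axis intercepts and sections: it meets the y-axis at y = 0 (among the integer gridlines); the x-axis gridline crossings are at x ∈ {-1, 0}.
Matching integer coefficients to the picture gives p.

2*x^3 - 2*x^2*y + 3*y^3 + 2*x^2 - 2*x*y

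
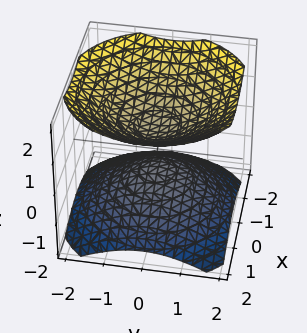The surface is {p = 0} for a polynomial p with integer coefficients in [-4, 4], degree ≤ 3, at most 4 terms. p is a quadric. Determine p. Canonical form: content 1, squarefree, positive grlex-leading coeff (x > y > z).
(a) There are 2 components. They look like related sheets of one shape, so recover p as a whole.
(b) The degree is 2 — two separate bowl-shaped sheets opening away from each other; a quadric.
(c) Symmetries: it's symmetric under z → −z, forcing even powers of z; every cross-section ⟂ z is a circle, so x, y appear only via x² + y².
(d) Against the integer gridlines: no y-intercept at any integer in the box; no x-intercept at any integer in the box.
(e) Assembling these constraints gives the stated polynomial.

2*x^2 + 2*y^2 - 3*z^2 + 1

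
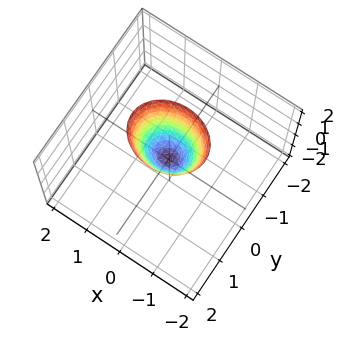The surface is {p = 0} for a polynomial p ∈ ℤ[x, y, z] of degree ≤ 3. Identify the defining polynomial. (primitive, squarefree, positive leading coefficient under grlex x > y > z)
1. Degree: a single bowl opening along one axis; a quadric, so deg p = 2.
2. Symmetries: it's symmetric under y → −y, forcing even powers of y; it's symmetric under x → −x, forcing even powers of x.
3. Against the integer gridlines: it crosses the y-axis at the gridline y = 0; it crosses the z-axis at the gridline z = 0; it meets the x-axis at x = 0 (among the integer gridlines).
4. Assembling these constraints gives the stated polynomial.

2*x^2 + 3*y^2 - z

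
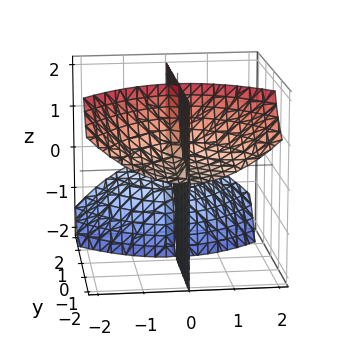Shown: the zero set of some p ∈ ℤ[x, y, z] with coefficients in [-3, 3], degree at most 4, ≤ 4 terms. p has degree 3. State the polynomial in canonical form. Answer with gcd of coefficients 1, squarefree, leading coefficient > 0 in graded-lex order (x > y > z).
1. The picture has 3 separate pieces.
2. The degree is 3 — no degree-2 surface has this shape.
3. Observable constraints: the visible y-axis segment lies entirely on the surface; it meets the x-axis at x = 0 (among the integer gridlines); every point of the z-axis in the box is on the surface.
4. Together with the visible shape, these determine p as stated.

x^3 + 2*x*y*z + x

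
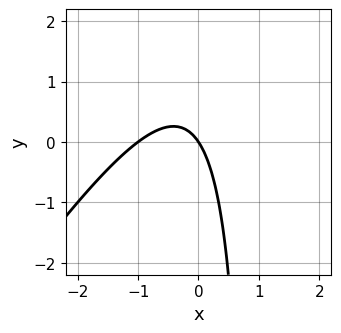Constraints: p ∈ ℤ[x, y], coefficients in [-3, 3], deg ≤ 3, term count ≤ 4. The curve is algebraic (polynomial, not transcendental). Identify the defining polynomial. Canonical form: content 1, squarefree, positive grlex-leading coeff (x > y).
The degree is 2 — the shape is more complex than any degree-1 curve.
Checking where it meets the axes: among the integer gridlines, it crosses the x-axis at x ∈ {-1, 0}; it meets the y-axis at y = 0 (among the integer gridlines).
Solving for integer coefficients yields p as stated.

3*x^2 - 2*x*y + 3*x + 2*y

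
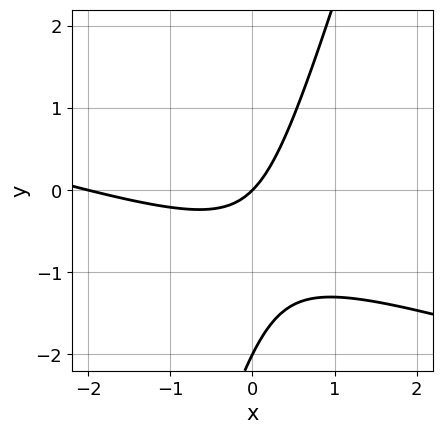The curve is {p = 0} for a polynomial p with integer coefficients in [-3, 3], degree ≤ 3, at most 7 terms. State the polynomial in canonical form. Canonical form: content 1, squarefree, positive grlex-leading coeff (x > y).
x^2 + 3*x*y - y^2 + 2*x - 2*y

(a) The degree is 2 — no degree-1 curve has this shape.
(b) Reading off the gridlines: among the integer gridlines, it crosses the y-axis at y ∈ {-2, 0}; the x-axis gridline crossings are at x ∈ {-2, 0}.
(c) Putting this together gives p.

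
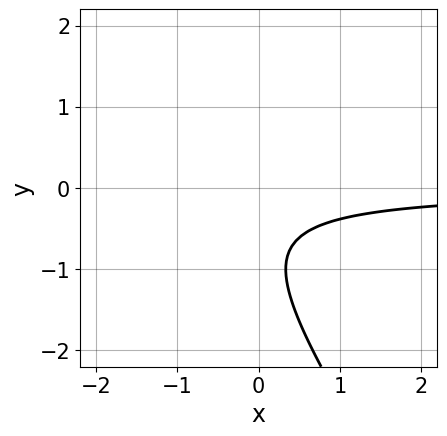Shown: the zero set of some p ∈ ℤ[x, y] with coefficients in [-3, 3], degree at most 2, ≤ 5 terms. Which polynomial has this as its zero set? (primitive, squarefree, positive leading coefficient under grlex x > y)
3*x*y + 2*y^2 + 3*y + 2

1. deg p = 2. The shape is more complex than any degree-1 curve.
2. Checking where it meets the axes: the curve avoids every integer y-axis point in the box; it misses every integer gridline on the x-axis.
3. The integer polynomial consistent with all of this is the stated p.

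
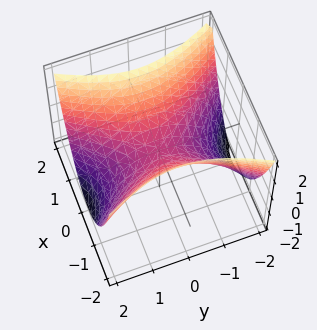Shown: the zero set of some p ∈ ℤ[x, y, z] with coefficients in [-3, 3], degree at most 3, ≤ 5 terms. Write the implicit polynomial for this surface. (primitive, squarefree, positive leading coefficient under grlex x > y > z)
2*x^2 - y^2 - 2*z

First, the degree is 2 — a saddle surface; a quadric.
Then, symmetries: the x ↦ −x reflection is a symmetry, so x appears only in even powers; the y ↦ −y reflection is a symmetry, so y appears only in even powers.
Next, observable constraints: one x-axis crossing is at x = 0; one y-axis crossing is at y = 0; it crosses the z-axis at the gridline z = 0.
Finally, the integer polynomial consistent with all of this is the stated p.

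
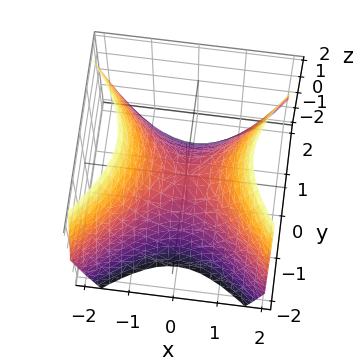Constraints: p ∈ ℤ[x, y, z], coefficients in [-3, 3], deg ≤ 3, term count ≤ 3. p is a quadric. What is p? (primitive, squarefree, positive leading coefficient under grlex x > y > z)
x^2 - y^2 - z

Degree: a hyperbolic paraboloid; a quadric, so deg p = 2.
Symmetries: it's symmetric under x → −x, forcing even powers of x; the y ↦ −y reflection is a symmetry, so y appears only in even powers.
Reading off the gridlines: it crosses the z-axis at the gridline z = 0; it crosses the x-axis at the gridline x = 0; it meets the y-axis at y = 0 (among the integer gridlines).
These observations pin down the coefficients.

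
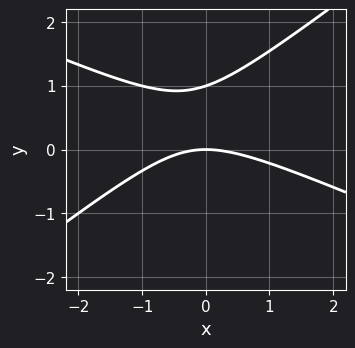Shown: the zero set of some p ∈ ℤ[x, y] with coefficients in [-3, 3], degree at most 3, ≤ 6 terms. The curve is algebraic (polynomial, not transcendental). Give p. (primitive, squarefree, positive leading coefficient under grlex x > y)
x^2 + x*y - 3*y^2 + 3*y

deg p = 2.
Checking where it meets the axes: it meets the x-axis at x = 0 (among the integer gridlines); the y-axis gridline crossings are at y ∈ {0, 1}.
The integer polynomial consistent with all of this is the stated p.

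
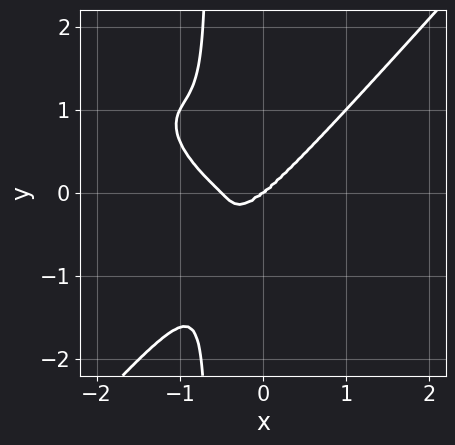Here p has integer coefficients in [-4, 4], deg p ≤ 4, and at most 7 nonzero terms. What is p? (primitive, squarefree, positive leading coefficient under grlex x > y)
(a) deg p = 4. The shape is more complex than any degree-3 curve.
(b) Checking where it meets the axes: one y-axis crossing is at y = 0; one x-axis crossing is at x = 0.
(c) Putting this together gives p.

2*x^4 + 2*x^3*y - 3*x*y^3 + x^3 - 2*y^3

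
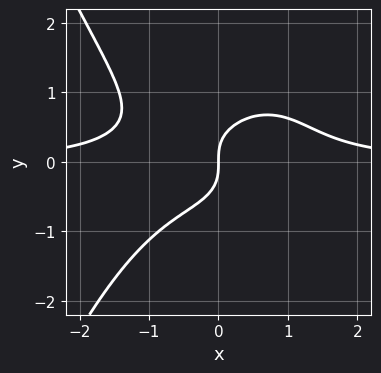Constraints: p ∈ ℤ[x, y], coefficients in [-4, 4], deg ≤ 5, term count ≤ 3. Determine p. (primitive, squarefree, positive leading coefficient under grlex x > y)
(a) deg p = 4. A generic line meets the curve in up to 4 points.
(b) Checking where it meets the axes: one y-axis crossing is at y = 0; one x-axis crossing is at x = 0.
(c) The integer polynomial consistent with all of this is the stated p.

2*x^3*y + 3*y^3 - 2*x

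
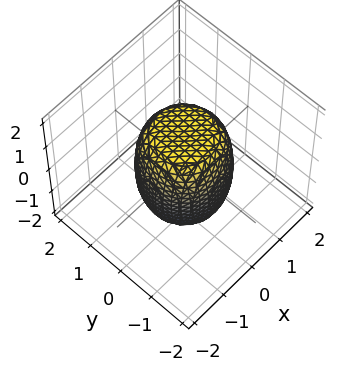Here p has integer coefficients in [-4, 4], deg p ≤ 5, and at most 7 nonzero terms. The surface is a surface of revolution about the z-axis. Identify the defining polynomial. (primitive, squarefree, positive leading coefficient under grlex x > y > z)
First, the degree is 4 — a generic line meets the surface in up to 4 points.
Next, symmetry: the z-axis is an axis of rotation, so x and y enter only as x² + y².
Then, from the visible intercepts: a circular section at z = 1 has radius exactly 1.
Finally, putting this together gives p.

2*x^4 + 4*x^2*y^2 + 2*y^4 - x^2 - y^2 + z^2 - 2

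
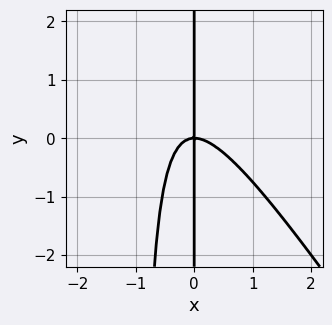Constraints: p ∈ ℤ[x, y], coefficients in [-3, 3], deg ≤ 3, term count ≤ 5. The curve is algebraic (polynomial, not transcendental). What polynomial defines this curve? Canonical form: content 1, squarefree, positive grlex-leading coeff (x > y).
(a) Degree: a generic line meets the curve in up to 3 points, so deg p = 3.
(b) From the visible intercepts: every point of the y-axis in the box is on the curve; it meets the x-axis at x = 0 (among the integer gridlines).
(c) These observations pin down the coefficients.

3*x^3 + 2*x^2*y + 2*x*y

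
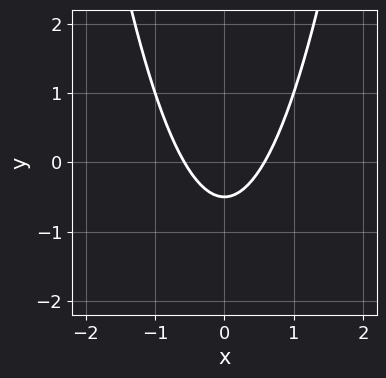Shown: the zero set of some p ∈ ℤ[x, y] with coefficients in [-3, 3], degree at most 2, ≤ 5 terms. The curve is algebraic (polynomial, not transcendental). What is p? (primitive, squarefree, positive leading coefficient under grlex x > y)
1. deg p = 2. No degree-1 curve has this shape.
2. Symmetries: mirror symmetry x ↦ −x ⇒ only even powers of x.
3. These observations pin down the coefficients.

3*x^2 - 2*y - 1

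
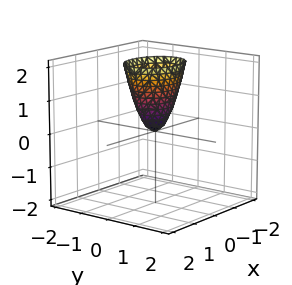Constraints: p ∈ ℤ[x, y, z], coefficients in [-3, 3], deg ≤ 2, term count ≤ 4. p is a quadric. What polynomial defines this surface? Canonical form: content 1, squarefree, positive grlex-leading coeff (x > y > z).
2*x^2 + 3*y^2 - z

First, degree: a single bowl opening along one axis; a quadric, so deg p = 2.
Then, symmetries: the x ↦ −x reflection is a symmetry, so x appears only in even powers; mirror symmetry y ↦ −y ⇒ only even powers of y.
Then, from the axis intercepts and sections: it crosses the x-axis at the gridline x = 0; it meets the z-axis at z = 0 (among the integer gridlines); one y-axis crossing is at y = 0.
Finally, matching integer coefficients to the picture gives p.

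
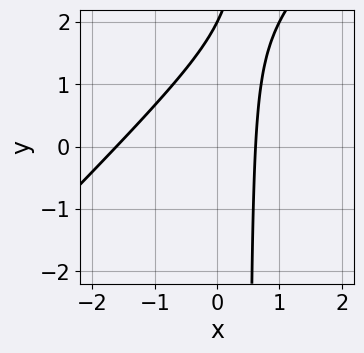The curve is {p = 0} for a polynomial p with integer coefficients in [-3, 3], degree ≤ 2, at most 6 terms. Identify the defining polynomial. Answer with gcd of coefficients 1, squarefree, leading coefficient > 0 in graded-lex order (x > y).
1. deg p = 2.
2. From the visible intercepts: one y-axis crossing is at y = 2.
3. Matching integer coefficients to the picture gives p.

2*x^2 - 2*x*y + 2*x + y - 2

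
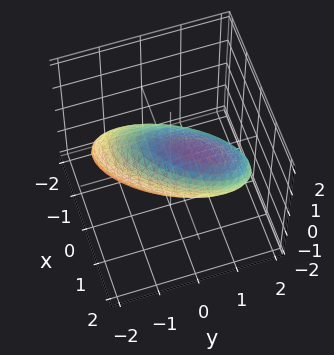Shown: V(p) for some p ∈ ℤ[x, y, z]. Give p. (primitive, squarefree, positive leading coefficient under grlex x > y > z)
deg p = 2. A generic line meets the surface in up to 2 points.
From the visible intercepts: among the integer gridlines, it crosses the x-axis at x ∈ {-1, 1}.
Assembling these constraints gives the stated polynomial.

3*x^2 - 3*x*y - 2*x*z + 2*y^2 + 2*z^2 - 3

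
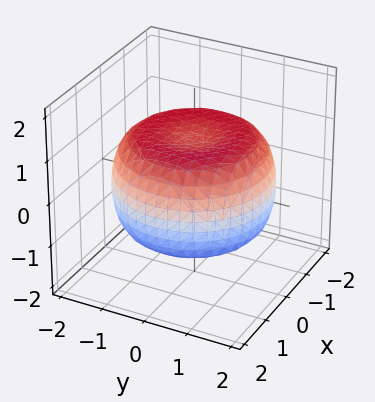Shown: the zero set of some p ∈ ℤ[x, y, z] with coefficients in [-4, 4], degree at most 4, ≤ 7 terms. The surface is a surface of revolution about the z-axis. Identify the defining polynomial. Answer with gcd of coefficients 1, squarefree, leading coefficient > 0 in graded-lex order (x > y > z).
x^4 + 2*x^2*y^2 + y^4 - 2*x^2 - 2*y^2 + 3*z^2 - 3

Degree: the shape is more complex than any degree-3 surface, so deg p = 4.
Symmetries: every cross-section ⟂ z is a circle, so x, y appear only via x² + y².
From the visible intercepts: the z-axis gridline crossings are at z ∈ {-1, 1}; a circular section at z = 0 has radius between 1 and 2.
Assembling these constraints gives the stated polynomial.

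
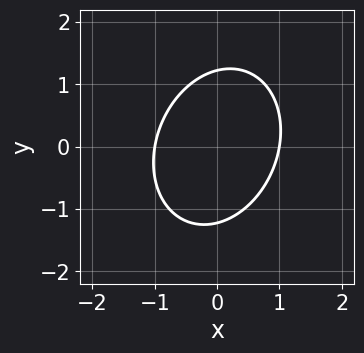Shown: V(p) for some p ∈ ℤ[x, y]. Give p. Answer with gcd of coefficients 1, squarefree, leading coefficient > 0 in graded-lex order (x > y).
3*x^2 - x*y + 2*y^2 - 3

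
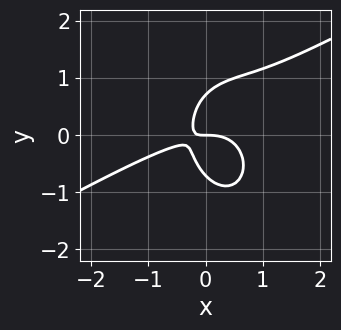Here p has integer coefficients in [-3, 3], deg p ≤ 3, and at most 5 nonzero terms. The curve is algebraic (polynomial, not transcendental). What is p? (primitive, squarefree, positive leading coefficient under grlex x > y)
2*x^3 - 3*x^2*y - 2*y^3 + 3*x*y + y

Degree: the shape is more complex than any degree-2 curve, so deg p = 3.
From the visible intercepts: it meets the y-axis at y = 0 (among the integer gridlines); it crosses the x-axis at the gridline x = 0.
Putting this together gives p.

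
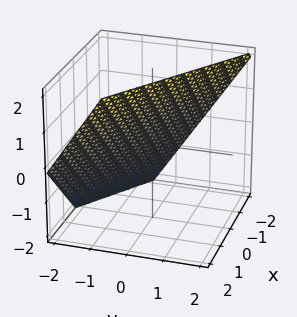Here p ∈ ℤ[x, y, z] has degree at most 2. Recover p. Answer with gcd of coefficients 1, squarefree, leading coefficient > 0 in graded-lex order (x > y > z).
2*x + 3*y - 2*z + 2

Degree: every cross-section is a straight line — this is a plane, so deg p = 1.
Against the integer gridlines: it meets the x-axis at x = -1 (among the integer gridlines); one z-axis crossing is at z = 1.
Matching integer coefficients to the picture gives p.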